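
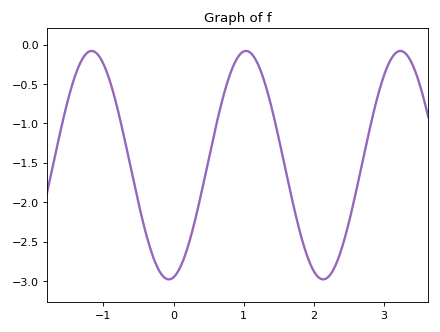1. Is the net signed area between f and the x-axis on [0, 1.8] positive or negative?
negative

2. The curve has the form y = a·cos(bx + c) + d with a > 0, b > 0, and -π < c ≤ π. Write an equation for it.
y = 1.45cos(2.9x - 3) - 1.53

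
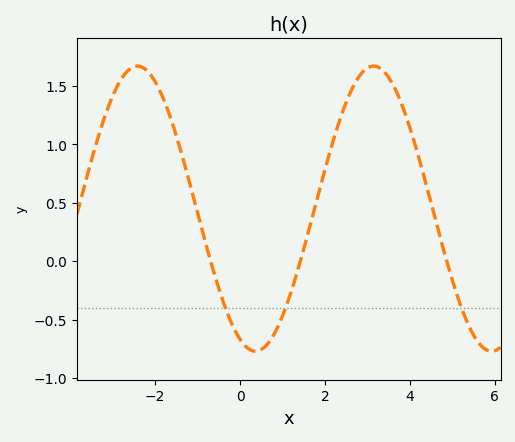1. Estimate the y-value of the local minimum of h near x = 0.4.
-0.75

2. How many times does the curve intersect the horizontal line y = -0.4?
3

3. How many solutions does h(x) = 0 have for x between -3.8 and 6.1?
3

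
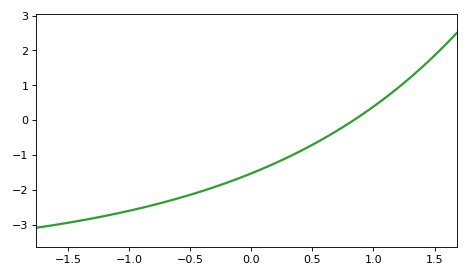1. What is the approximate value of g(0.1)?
-1.38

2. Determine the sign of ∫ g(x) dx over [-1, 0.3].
negative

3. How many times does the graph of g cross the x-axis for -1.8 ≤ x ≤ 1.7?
1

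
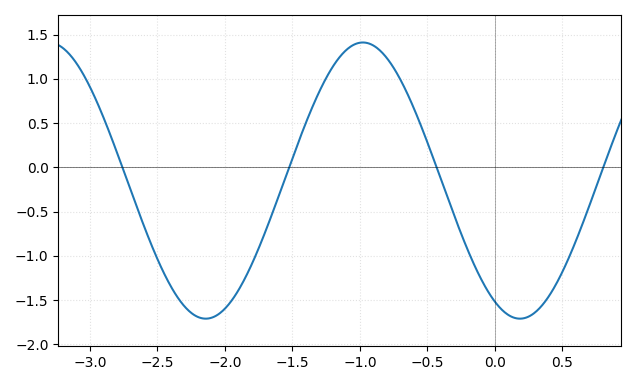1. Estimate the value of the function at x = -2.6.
-0.65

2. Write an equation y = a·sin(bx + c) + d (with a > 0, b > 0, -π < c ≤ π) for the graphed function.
y = 1.56sin(2.7x - 2.1) - 0.15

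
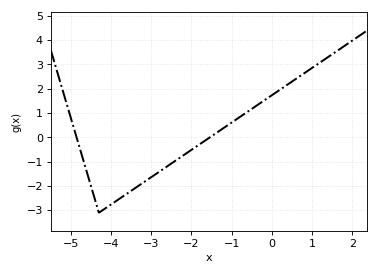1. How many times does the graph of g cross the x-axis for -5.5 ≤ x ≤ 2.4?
2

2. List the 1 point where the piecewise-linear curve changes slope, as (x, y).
(-4.3, -3.1)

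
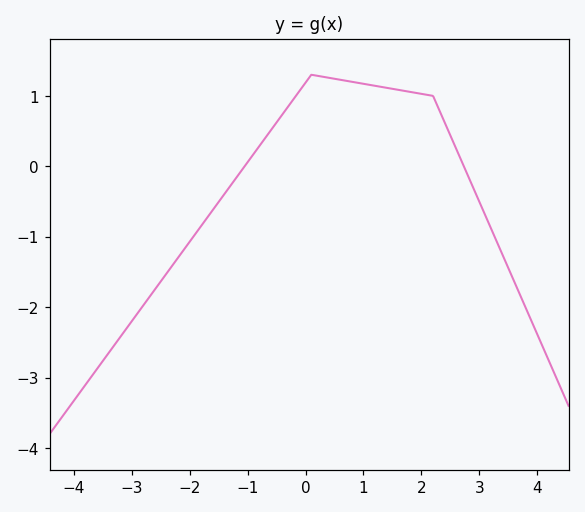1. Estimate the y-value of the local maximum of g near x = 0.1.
1.3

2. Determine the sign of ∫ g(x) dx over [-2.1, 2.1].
positive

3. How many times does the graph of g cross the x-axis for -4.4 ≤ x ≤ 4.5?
2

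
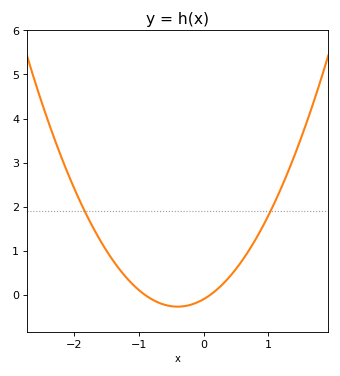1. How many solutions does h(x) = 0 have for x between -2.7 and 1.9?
2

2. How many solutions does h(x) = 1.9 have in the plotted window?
2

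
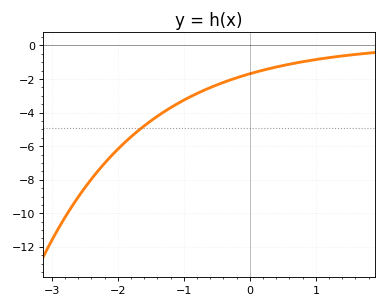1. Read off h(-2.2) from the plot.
-7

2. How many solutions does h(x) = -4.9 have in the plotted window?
1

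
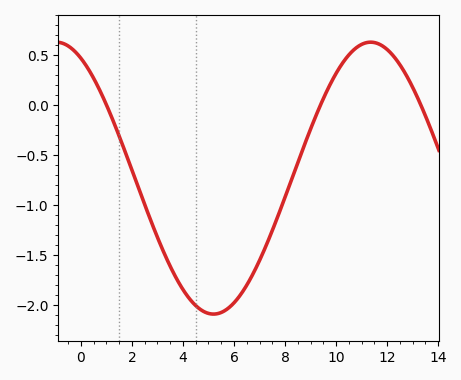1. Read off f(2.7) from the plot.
-1.13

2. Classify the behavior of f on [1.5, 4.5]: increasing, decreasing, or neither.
decreasing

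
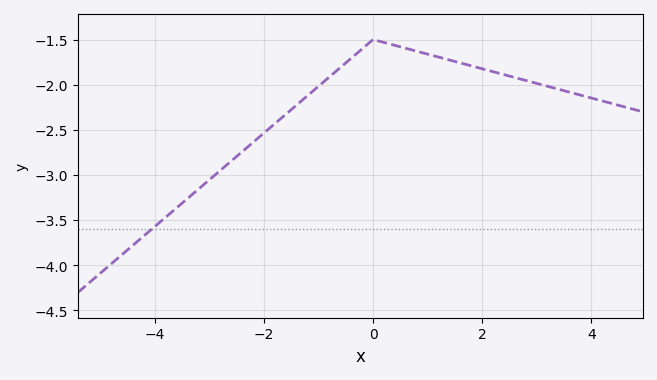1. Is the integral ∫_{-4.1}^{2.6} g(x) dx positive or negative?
negative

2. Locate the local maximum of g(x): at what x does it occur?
-0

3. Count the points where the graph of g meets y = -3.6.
1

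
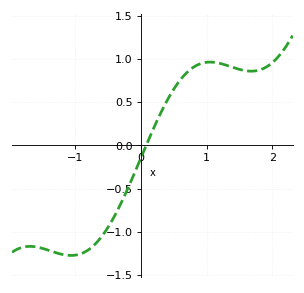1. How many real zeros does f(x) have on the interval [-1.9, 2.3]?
1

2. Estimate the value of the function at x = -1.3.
-1.25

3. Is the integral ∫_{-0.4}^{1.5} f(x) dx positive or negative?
positive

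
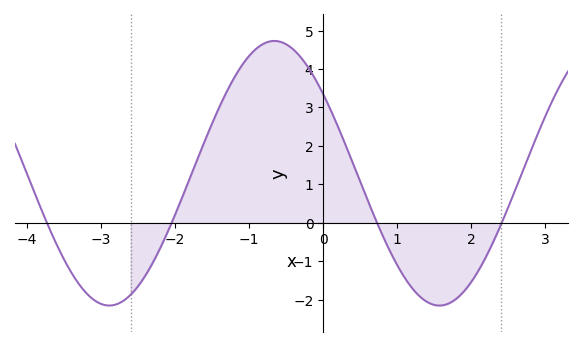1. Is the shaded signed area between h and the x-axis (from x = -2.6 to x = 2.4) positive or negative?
positive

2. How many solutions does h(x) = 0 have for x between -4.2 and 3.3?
4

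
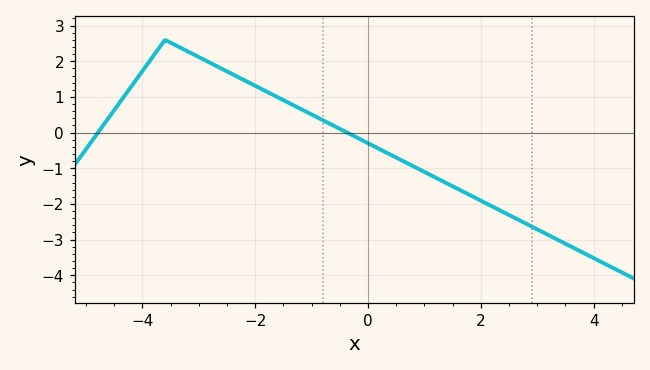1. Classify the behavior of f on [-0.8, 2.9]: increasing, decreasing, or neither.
decreasing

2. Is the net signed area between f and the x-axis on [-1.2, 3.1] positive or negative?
negative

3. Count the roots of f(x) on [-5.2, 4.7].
2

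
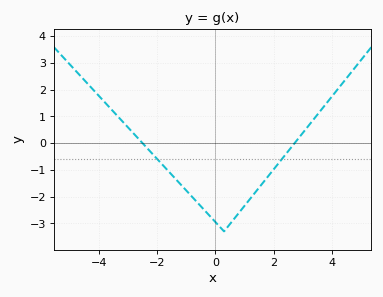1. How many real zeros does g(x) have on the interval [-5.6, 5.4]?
2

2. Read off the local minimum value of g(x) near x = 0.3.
-3.3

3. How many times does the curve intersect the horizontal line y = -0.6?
2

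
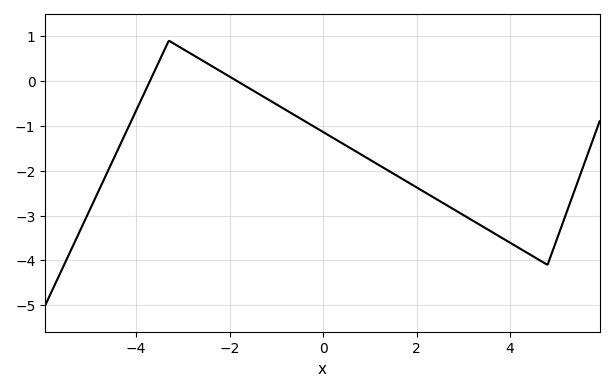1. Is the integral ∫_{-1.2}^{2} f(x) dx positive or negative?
negative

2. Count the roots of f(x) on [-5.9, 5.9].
2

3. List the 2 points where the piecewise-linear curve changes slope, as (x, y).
(-3.3, 0.9); (4.8, -4.1)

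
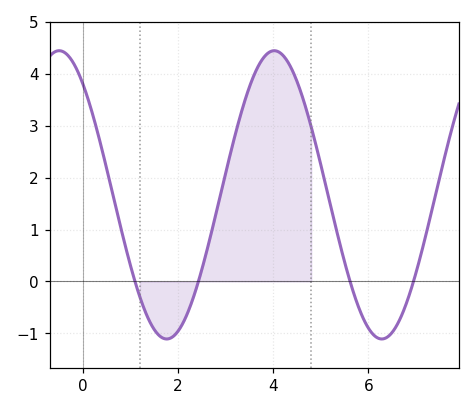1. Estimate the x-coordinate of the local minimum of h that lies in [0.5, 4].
1.8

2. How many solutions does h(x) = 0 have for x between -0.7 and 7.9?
4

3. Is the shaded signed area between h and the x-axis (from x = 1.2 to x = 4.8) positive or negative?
positive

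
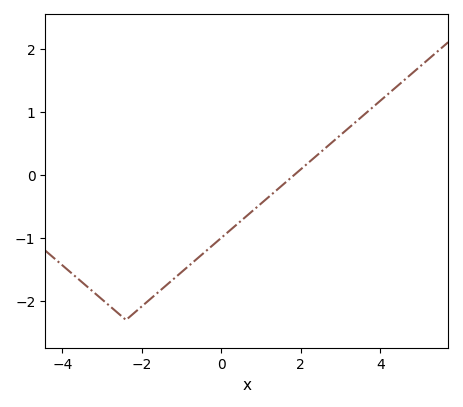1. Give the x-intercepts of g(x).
1.84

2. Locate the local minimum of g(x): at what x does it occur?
-2.4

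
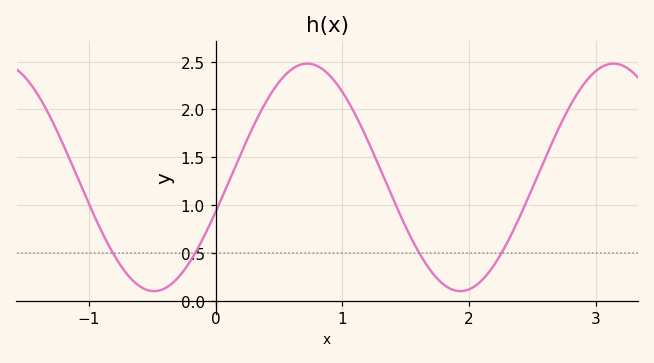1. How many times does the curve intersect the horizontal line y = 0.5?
4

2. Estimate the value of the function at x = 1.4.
1.05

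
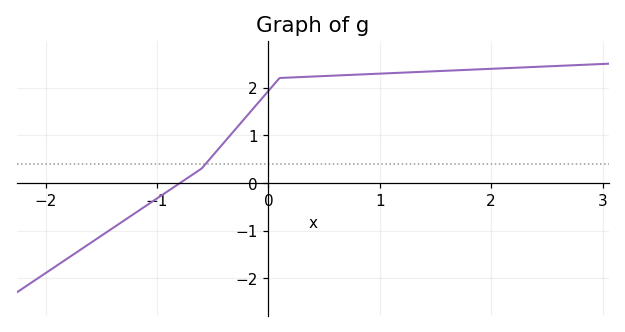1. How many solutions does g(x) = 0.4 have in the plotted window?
1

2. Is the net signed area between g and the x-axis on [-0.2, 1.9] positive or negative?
positive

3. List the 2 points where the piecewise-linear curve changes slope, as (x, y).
(-0.6, 0.3); (0.1, 2.2)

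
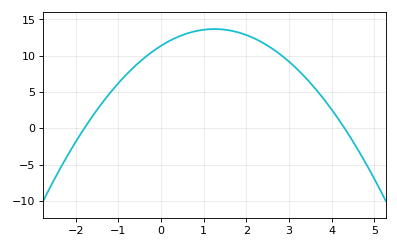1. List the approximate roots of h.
-1.8, 4.4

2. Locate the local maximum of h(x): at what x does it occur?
1.2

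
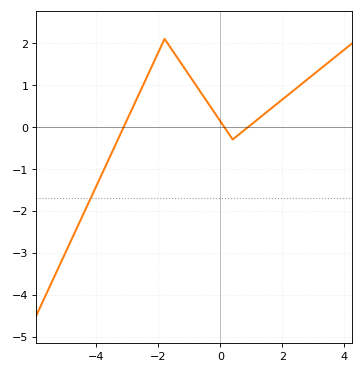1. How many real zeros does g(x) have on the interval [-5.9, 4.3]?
3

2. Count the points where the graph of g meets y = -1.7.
1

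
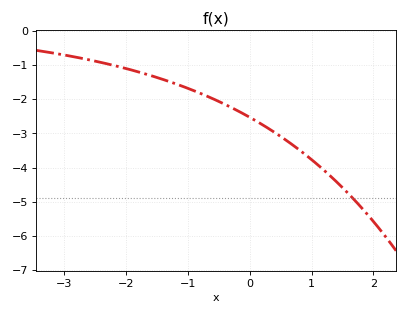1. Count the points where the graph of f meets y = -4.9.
1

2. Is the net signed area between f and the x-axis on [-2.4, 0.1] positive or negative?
negative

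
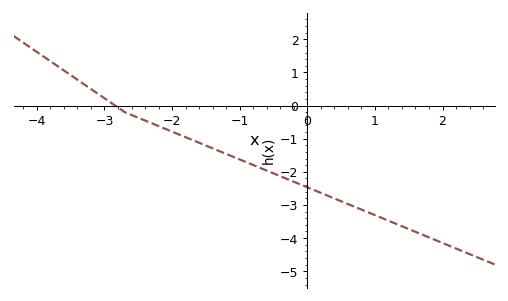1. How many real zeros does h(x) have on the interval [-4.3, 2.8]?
1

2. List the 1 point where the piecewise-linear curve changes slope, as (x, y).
(-2.7, -0.2)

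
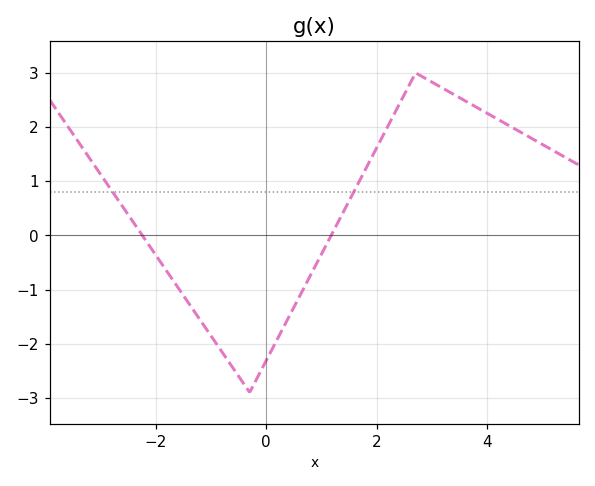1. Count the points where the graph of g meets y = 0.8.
2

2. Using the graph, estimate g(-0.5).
-2.6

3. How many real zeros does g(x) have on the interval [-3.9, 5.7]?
2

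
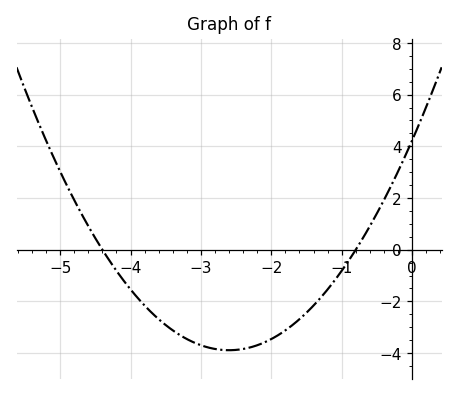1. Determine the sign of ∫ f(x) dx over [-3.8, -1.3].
negative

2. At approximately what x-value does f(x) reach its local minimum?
-2.6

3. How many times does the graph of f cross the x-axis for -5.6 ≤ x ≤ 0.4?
2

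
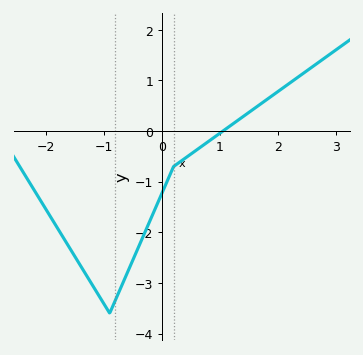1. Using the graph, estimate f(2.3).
1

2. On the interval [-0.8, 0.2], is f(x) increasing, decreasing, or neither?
increasing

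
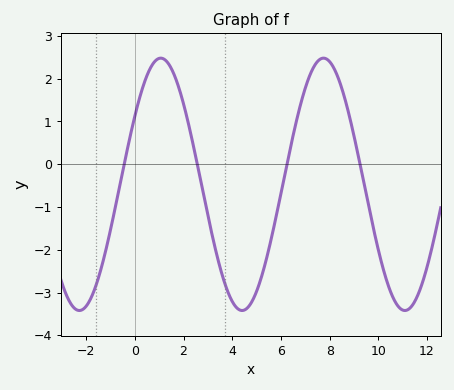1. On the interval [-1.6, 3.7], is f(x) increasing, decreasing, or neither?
neither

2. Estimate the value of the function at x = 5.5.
-1.99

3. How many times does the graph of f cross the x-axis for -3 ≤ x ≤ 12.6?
4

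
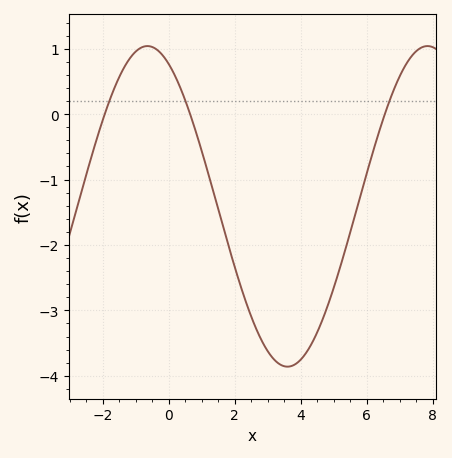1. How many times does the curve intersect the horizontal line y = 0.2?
3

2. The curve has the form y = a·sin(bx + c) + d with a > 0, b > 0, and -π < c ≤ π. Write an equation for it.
y = 2.45sin(0.74x + 2) - 1.41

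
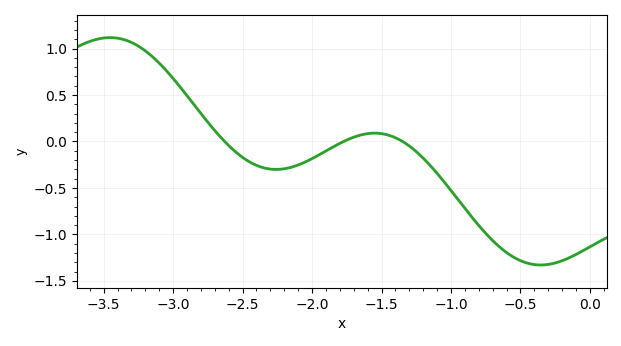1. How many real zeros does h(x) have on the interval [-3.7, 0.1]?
3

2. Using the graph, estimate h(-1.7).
0.05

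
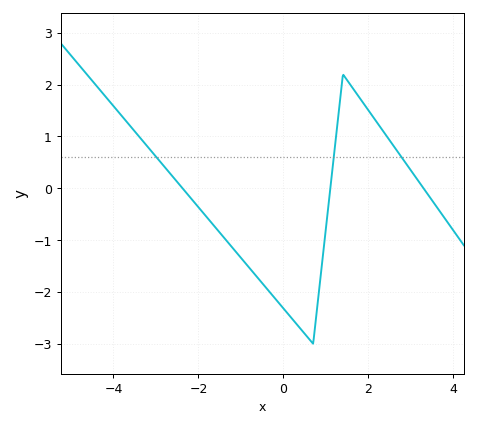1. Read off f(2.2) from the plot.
1.3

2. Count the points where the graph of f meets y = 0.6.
3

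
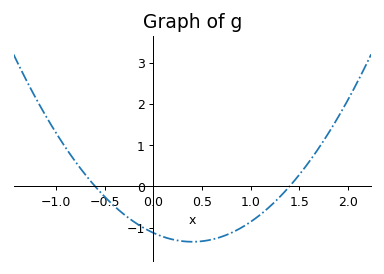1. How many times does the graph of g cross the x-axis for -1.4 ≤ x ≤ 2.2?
2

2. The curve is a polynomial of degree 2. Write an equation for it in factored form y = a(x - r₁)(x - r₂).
y = 1.34(x + 0.6)(x - 1.4)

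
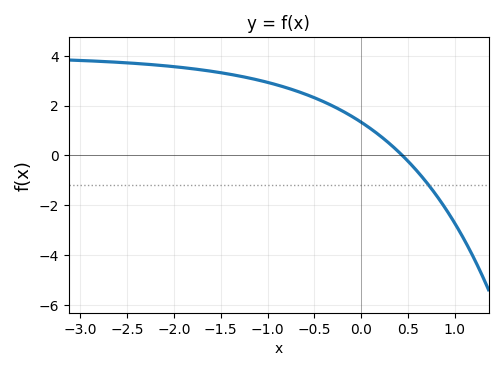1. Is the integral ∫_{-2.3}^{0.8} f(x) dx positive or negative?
positive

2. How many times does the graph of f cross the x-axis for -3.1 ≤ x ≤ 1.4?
1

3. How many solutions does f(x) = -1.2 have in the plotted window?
1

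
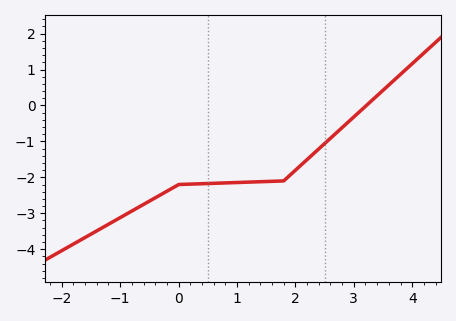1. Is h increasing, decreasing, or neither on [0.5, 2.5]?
increasing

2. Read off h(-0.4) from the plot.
-2.6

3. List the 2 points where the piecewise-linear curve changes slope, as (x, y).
(0, -2.2); (1.8, -2.1)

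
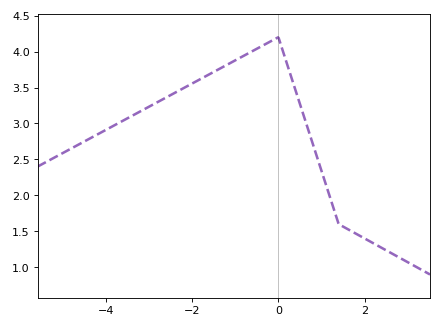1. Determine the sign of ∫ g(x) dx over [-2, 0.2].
positive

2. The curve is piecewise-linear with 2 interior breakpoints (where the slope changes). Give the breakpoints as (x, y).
(0, 4.2); (1.4, 1.6)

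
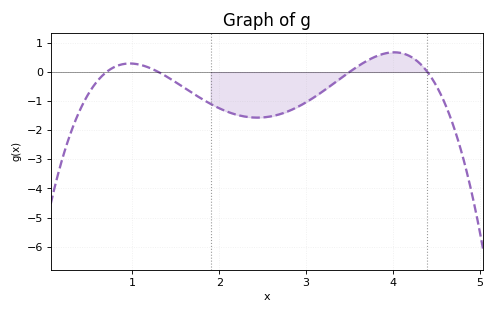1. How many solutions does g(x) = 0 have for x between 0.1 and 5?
4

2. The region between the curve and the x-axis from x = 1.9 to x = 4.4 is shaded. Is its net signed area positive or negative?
negative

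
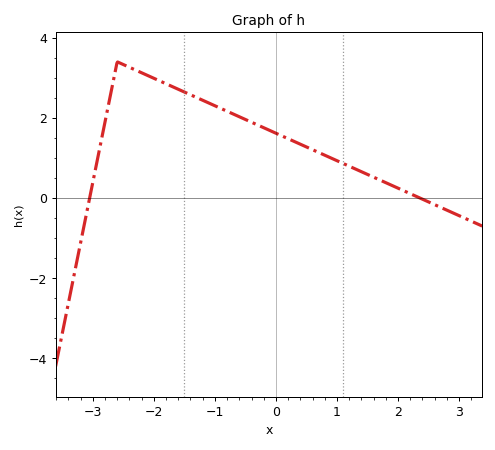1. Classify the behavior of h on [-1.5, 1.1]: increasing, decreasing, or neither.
decreasing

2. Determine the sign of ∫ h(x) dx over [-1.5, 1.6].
positive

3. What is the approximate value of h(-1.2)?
2.4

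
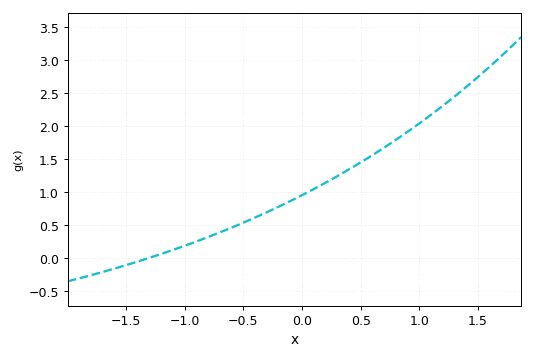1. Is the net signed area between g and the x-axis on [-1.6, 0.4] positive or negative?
positive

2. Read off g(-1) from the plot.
0.182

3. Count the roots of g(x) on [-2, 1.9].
1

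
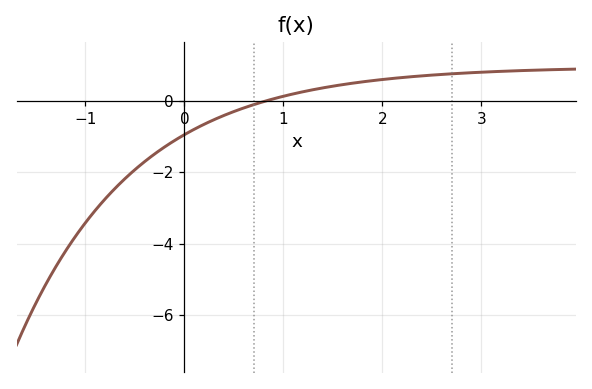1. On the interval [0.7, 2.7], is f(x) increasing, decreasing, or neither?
increasing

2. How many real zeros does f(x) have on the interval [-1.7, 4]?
1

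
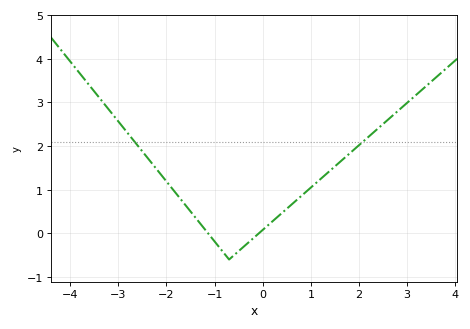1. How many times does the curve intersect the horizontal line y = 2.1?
2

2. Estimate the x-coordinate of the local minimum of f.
-0.6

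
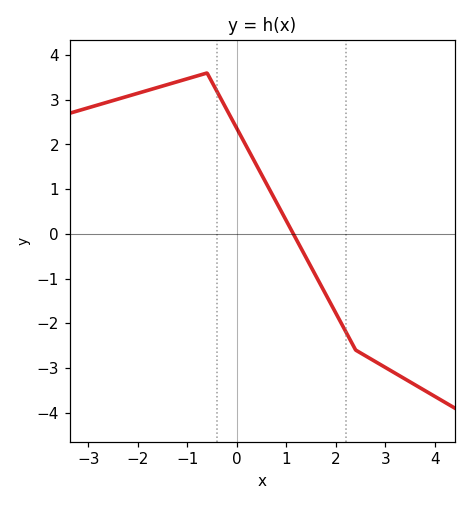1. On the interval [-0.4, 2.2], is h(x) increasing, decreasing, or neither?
decreasing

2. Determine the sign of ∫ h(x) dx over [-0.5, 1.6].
positive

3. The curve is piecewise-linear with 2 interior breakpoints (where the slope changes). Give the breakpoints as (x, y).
(-0.6, 3.6); (2.4, -2.6)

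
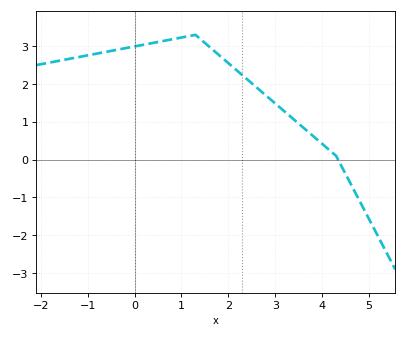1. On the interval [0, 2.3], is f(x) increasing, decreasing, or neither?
neither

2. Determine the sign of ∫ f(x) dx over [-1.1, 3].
positive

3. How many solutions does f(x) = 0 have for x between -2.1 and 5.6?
1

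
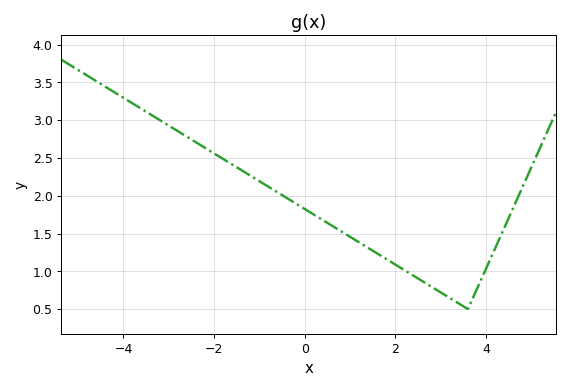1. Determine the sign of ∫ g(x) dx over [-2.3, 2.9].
positive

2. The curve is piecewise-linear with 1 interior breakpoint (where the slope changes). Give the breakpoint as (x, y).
(3.6, 0.5)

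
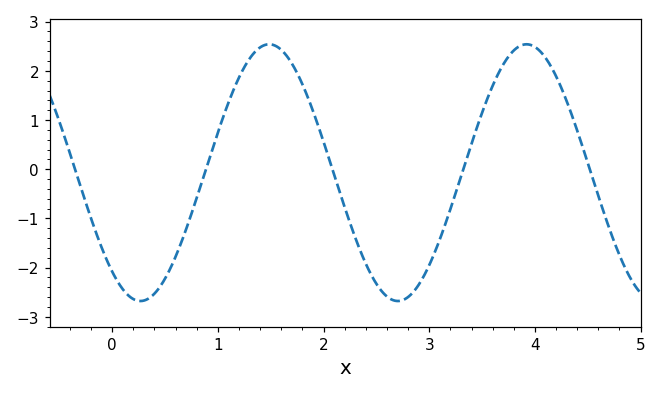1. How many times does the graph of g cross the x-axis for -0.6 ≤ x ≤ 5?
5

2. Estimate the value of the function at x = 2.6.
-2.59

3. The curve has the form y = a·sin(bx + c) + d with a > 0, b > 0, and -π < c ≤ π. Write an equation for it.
y = 2.61sin(2.58x - 2.26) - 0.07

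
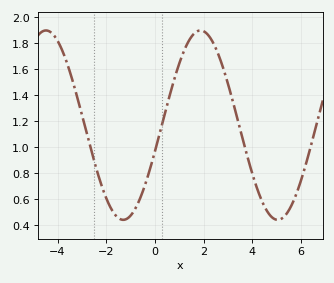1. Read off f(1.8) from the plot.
1.9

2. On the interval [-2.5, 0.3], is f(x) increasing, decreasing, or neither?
neither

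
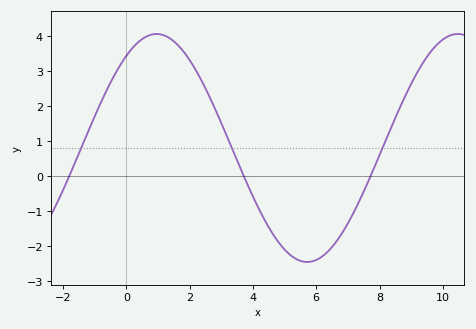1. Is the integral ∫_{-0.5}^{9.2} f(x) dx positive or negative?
positive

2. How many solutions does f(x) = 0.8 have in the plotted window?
3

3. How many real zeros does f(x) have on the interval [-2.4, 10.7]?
3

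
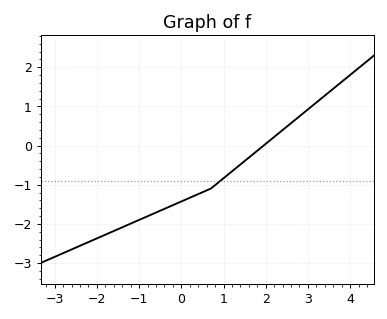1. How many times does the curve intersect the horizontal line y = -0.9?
1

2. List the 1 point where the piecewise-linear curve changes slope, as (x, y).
(0.7, -1.1)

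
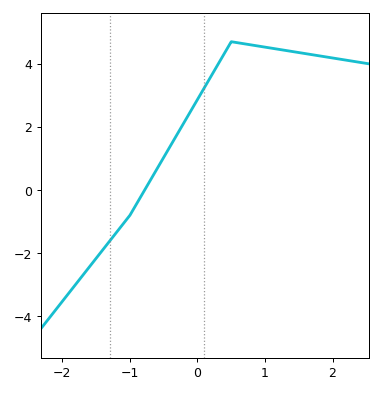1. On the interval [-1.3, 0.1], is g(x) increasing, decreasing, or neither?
increasing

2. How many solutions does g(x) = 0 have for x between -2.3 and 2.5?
1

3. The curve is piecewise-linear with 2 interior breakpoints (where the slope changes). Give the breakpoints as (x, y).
(-1, -0.8); (0.5, 4.7)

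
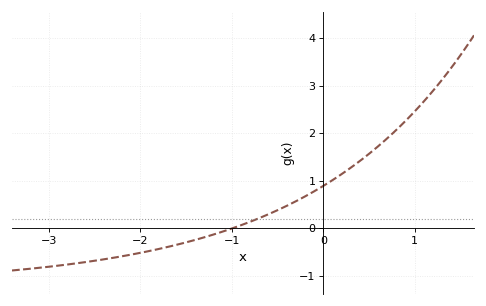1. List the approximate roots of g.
-1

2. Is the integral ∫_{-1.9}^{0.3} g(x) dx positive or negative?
positive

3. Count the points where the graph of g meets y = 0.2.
1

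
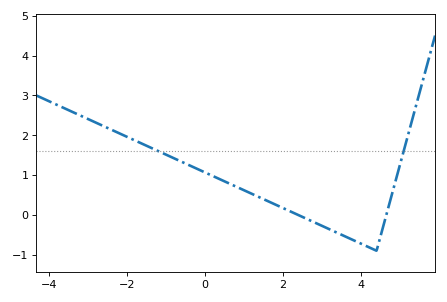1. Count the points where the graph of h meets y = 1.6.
2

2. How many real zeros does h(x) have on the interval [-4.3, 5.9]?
2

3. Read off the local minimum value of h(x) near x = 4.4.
-0.9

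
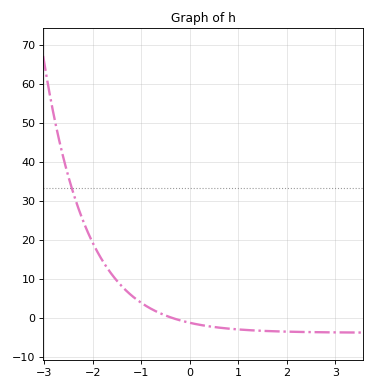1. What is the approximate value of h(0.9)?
-3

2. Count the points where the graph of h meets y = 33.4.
1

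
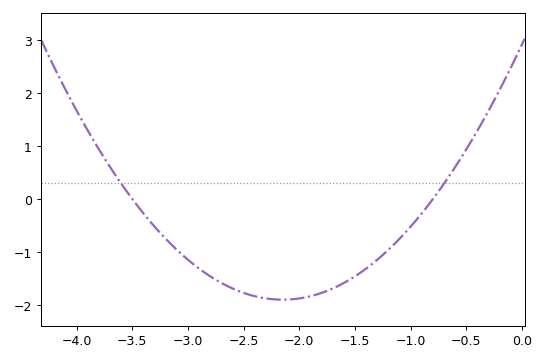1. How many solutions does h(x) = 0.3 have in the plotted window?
2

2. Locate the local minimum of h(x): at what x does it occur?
-2.2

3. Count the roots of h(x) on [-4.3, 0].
2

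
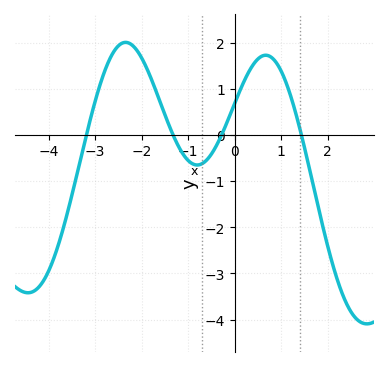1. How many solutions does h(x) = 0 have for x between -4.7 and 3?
4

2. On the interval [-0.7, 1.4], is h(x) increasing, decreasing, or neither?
neither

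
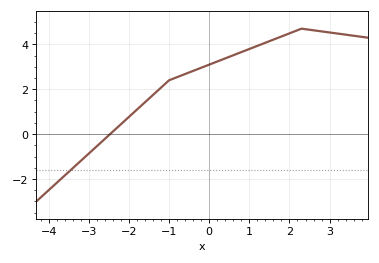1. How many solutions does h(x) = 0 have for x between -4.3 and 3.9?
1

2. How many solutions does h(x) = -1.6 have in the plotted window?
1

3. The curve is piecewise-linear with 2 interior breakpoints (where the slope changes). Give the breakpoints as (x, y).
(-1, 2.4); (2.3, 4.7)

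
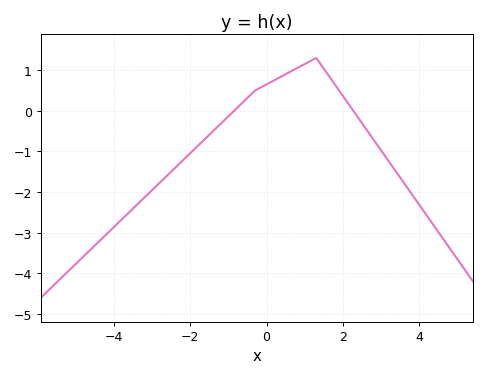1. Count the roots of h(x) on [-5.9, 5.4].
2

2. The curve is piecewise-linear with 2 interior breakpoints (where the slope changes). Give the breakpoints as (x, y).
(-0.3, 0.5); (1.3, 1.3)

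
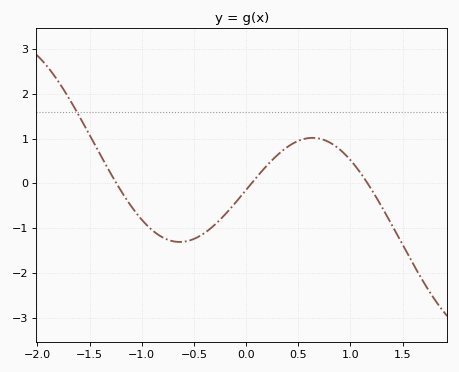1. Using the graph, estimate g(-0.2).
-0.7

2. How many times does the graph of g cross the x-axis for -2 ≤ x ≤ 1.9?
3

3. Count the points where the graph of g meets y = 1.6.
1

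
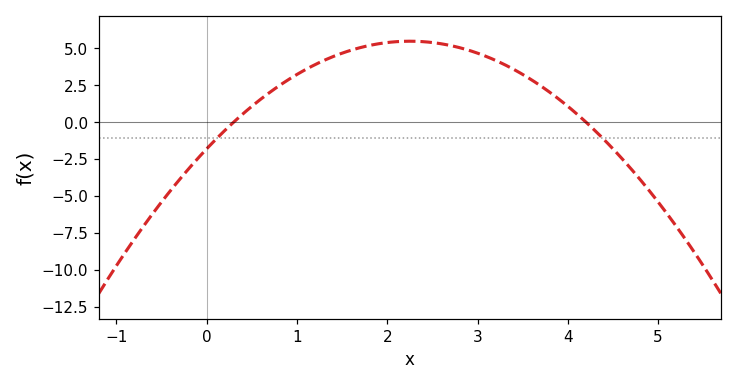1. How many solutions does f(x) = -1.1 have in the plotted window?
2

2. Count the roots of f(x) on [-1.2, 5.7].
2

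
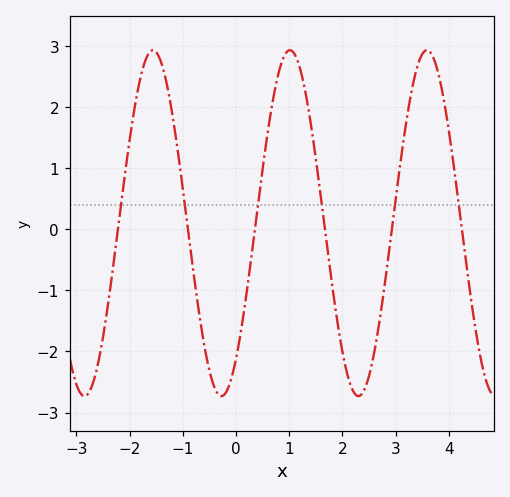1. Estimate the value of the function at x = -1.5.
2.9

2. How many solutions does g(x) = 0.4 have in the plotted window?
6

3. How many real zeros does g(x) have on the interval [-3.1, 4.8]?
6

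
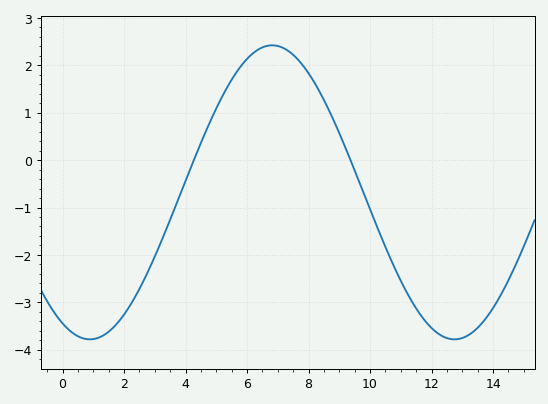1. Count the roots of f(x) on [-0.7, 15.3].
2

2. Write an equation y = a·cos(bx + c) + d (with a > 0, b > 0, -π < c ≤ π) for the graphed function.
y = 3.1cos(0.53x + 2.67) - 0.68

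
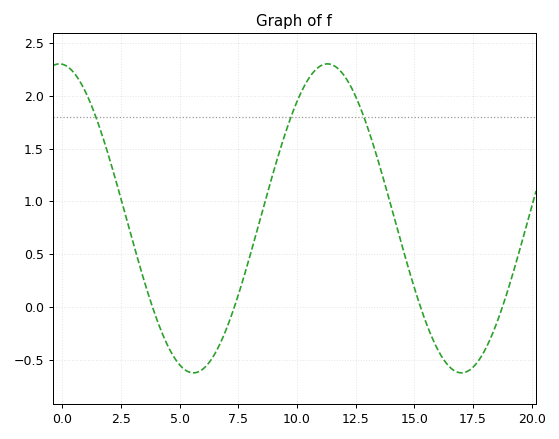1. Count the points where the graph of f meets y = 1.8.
3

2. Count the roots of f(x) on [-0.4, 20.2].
4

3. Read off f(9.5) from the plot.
1.65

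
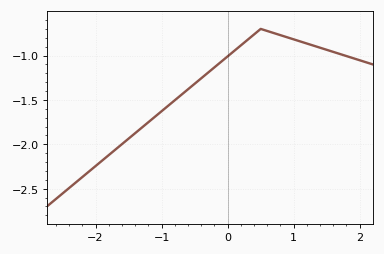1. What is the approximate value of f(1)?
-0.818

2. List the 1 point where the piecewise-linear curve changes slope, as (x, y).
(0.5, -0.7)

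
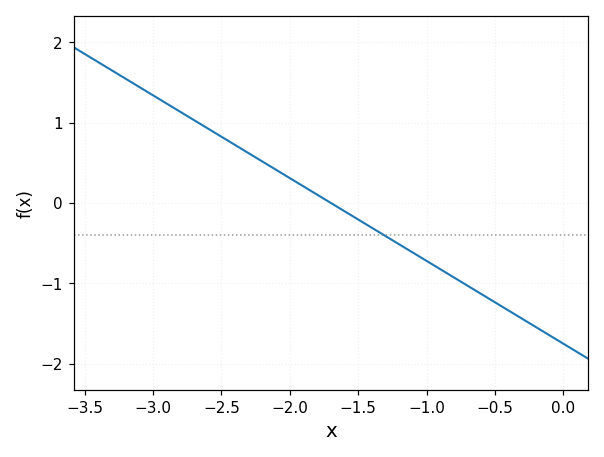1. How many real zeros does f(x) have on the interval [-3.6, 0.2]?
1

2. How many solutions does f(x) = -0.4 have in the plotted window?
1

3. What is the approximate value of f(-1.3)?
-0.412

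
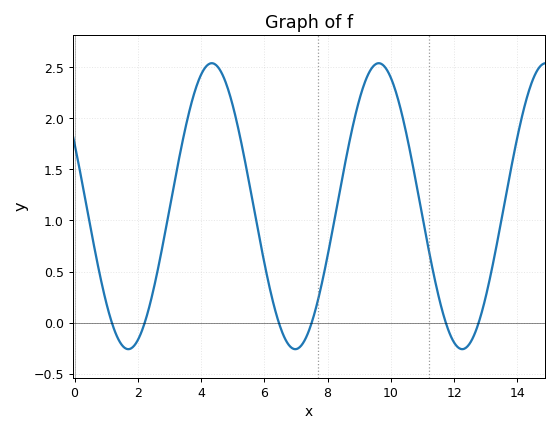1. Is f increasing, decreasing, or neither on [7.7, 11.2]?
neither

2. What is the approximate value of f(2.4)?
0.201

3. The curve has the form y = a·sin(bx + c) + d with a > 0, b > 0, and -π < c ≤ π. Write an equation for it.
y = 1.4sin(1.19x + 2.69) + 1.14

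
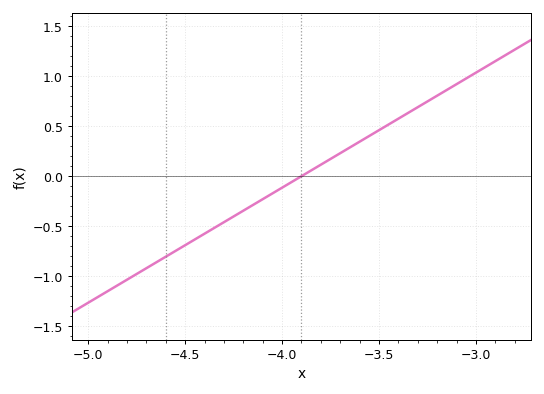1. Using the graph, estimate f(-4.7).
-0.9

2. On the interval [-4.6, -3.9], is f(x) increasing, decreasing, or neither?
increasing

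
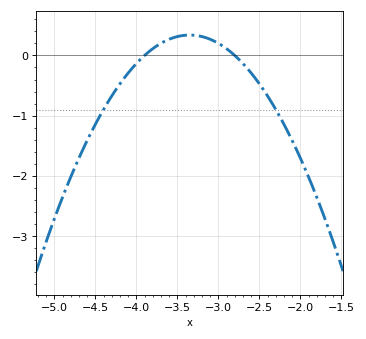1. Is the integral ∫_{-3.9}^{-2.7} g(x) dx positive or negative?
positive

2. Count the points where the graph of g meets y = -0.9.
2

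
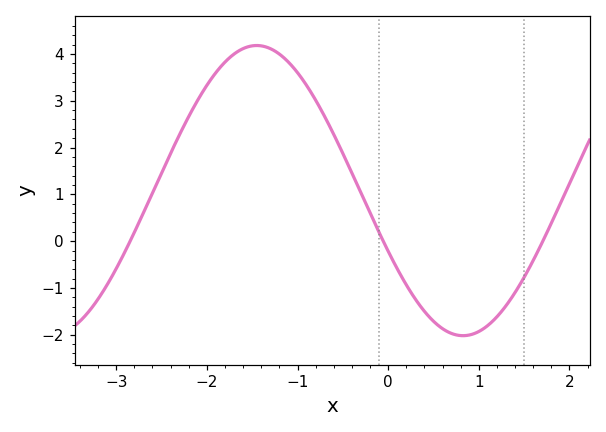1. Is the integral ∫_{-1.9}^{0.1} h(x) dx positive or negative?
positive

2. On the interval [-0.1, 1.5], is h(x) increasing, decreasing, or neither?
neither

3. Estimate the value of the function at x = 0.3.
-1.24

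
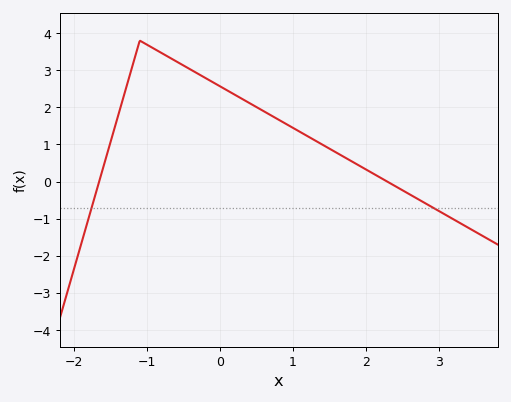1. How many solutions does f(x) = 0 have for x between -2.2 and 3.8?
2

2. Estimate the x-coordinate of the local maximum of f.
-1.1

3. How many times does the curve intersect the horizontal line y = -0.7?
2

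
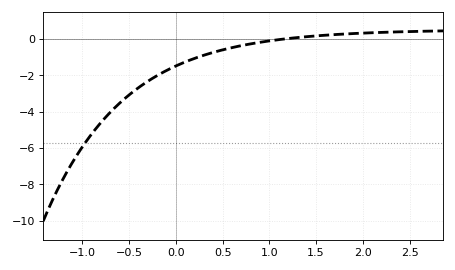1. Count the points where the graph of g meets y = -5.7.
1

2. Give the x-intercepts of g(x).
1.15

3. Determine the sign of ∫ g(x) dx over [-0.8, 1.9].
negative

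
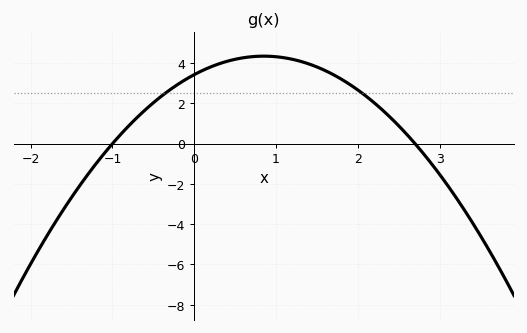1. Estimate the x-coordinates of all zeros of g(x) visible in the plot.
-1, 2.7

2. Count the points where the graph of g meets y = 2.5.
2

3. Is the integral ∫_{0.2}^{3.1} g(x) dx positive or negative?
positive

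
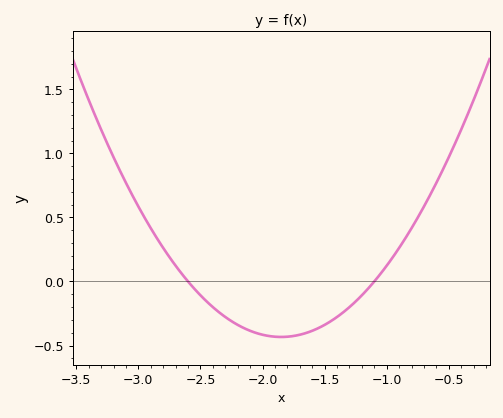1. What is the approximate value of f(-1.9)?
-0.431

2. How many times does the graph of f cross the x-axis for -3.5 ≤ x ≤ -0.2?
2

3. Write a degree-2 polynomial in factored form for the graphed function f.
y = 0.77(x + 2.6)(x + 1.1)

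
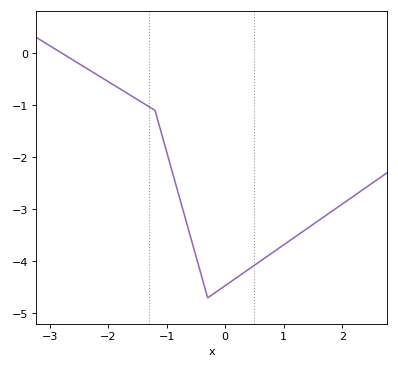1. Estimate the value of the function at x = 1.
-3.68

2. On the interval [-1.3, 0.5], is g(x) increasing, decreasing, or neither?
neither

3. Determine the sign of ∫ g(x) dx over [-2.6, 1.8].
negative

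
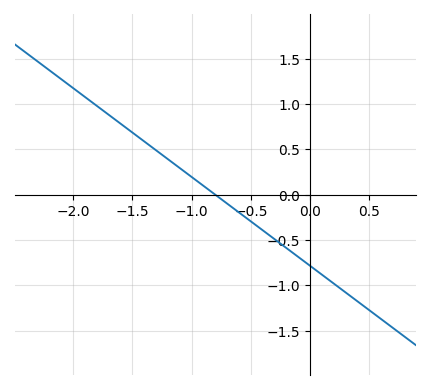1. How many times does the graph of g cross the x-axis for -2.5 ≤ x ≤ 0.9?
1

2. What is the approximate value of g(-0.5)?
-0.3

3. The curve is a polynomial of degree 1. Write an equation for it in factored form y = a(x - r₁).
y = -0.98(x + 0.8)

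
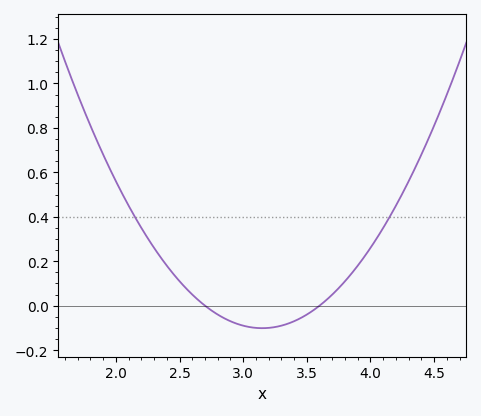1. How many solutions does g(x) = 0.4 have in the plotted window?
2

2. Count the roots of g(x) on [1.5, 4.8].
2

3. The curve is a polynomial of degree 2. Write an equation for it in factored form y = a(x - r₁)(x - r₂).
y = 0.5(x - 2.7)(x - 3.6)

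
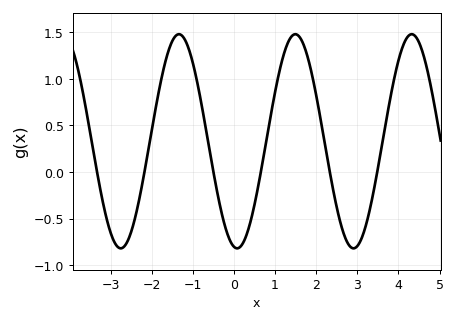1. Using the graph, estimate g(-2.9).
-0.759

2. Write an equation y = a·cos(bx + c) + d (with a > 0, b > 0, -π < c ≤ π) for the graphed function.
y = 1.15cos(2.22x + 2.97) + 0.33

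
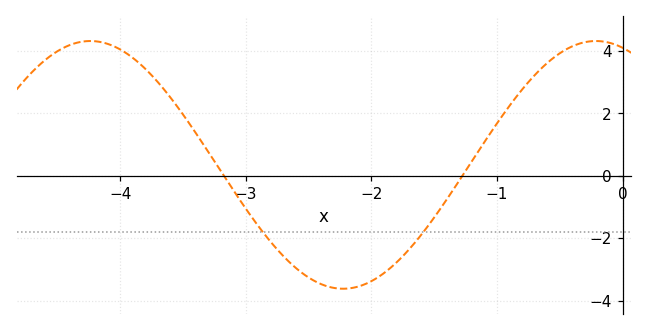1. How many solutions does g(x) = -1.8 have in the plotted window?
2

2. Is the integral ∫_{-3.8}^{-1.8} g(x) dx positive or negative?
negative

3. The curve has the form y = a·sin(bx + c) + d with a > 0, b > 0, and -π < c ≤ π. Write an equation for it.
y = 3.97sin(1.56x + 1.9) + 0.35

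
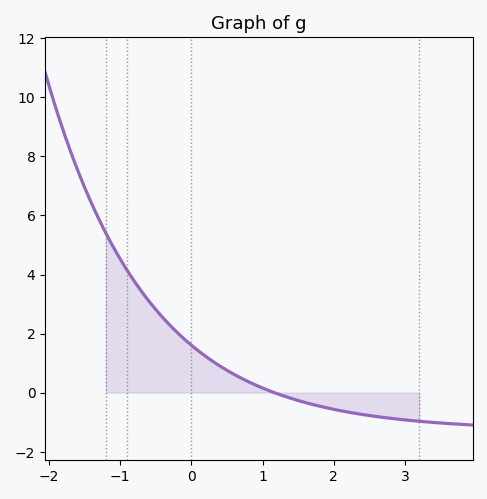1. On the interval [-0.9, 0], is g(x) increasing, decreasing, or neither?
decreasing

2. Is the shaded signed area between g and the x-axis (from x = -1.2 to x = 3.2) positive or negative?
positive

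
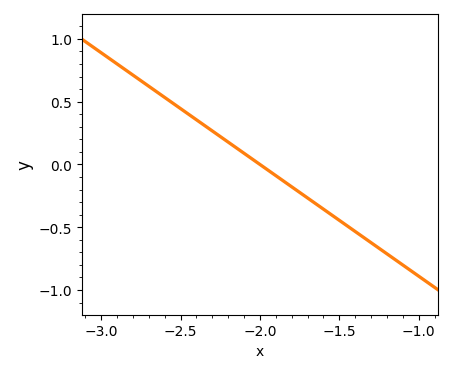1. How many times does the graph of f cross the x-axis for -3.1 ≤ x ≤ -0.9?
1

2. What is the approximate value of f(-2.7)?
0.623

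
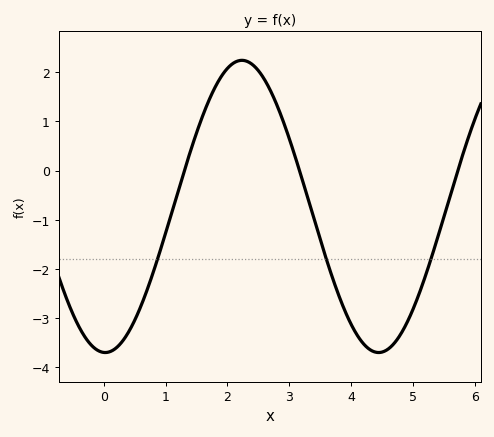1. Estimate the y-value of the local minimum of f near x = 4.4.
-3.7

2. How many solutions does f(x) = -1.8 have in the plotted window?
3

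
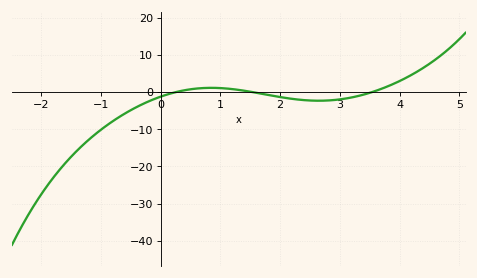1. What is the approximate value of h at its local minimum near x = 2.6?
-2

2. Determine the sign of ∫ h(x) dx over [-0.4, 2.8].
negative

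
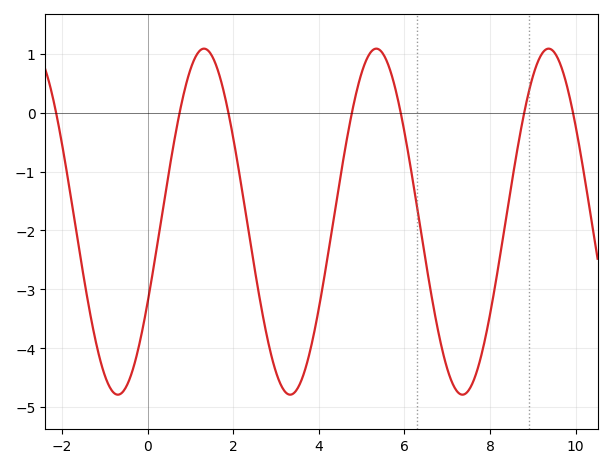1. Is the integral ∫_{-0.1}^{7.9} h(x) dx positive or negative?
negative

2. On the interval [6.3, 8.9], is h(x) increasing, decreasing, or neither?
neither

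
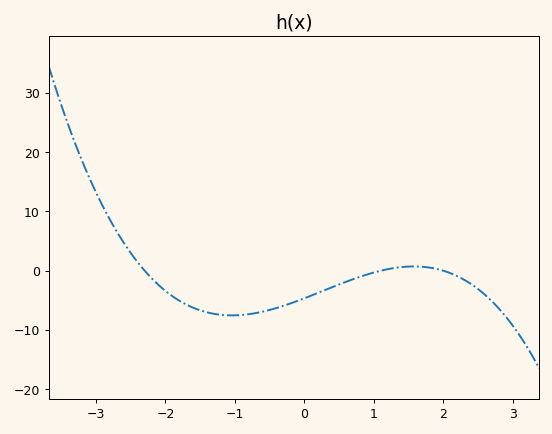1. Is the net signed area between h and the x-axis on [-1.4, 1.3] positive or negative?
negative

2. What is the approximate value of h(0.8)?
-1.03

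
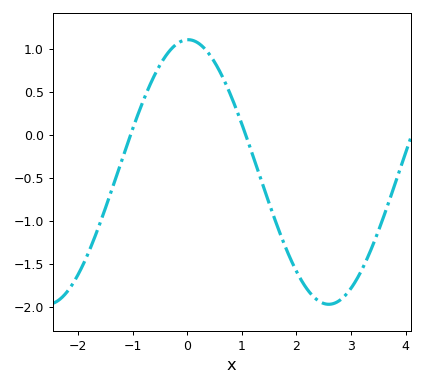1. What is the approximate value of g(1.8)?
-1.31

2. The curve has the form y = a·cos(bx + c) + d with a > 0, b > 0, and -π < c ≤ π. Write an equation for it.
y = 1.54cos(1.22x - 0.02) - 0.43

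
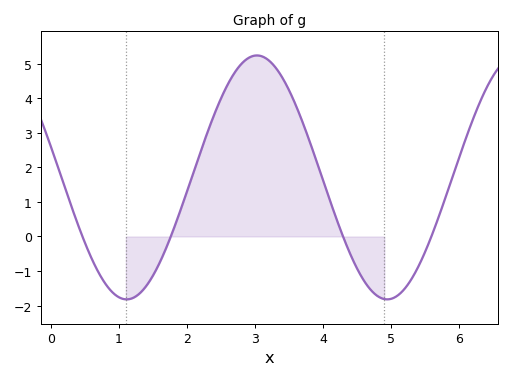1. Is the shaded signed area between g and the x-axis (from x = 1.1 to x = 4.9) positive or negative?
positive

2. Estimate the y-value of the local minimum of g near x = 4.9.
-1.82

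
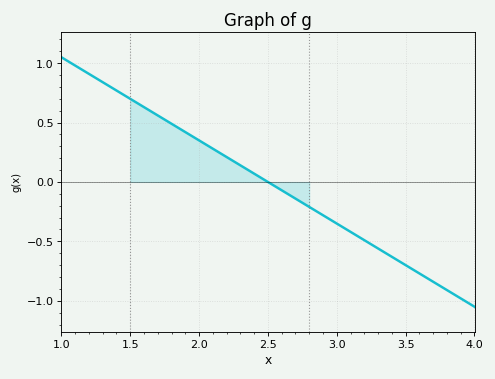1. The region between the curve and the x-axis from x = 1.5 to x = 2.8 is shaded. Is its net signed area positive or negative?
positive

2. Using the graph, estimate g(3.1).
-0.42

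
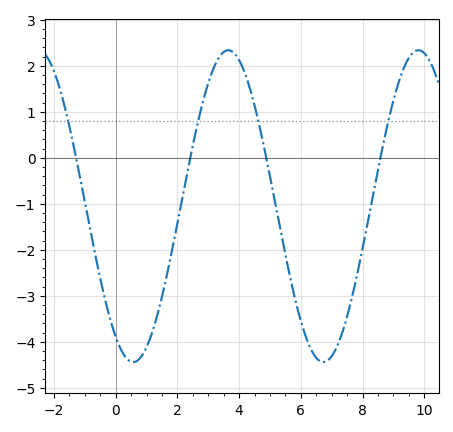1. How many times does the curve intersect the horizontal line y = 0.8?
4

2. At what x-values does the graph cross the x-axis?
-1.2, 2.4, 4.8, 8.6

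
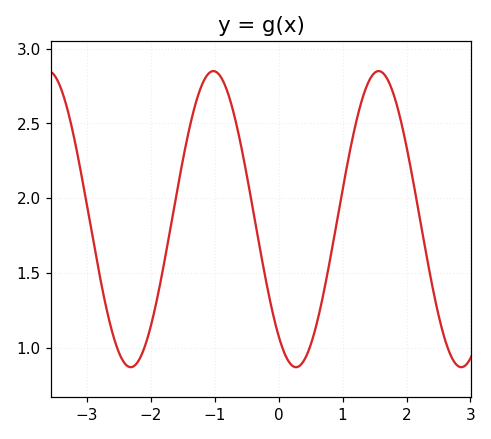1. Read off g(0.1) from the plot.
0.955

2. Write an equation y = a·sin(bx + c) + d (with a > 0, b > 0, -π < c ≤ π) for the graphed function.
y = 0.99sin(2.43x - 2.23) + 1.86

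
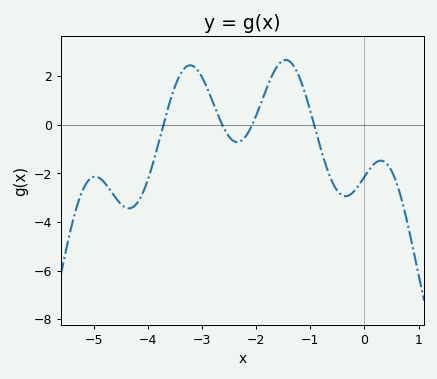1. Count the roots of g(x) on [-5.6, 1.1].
4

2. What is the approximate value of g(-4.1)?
-2.8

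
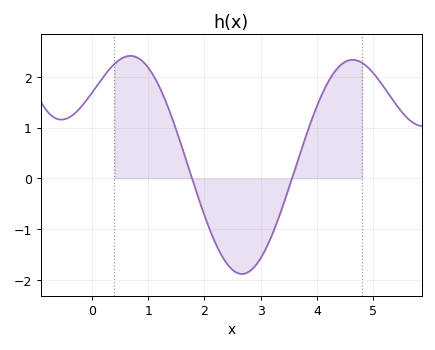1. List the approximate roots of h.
1.8, 3.6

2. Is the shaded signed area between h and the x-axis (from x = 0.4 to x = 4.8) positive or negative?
positive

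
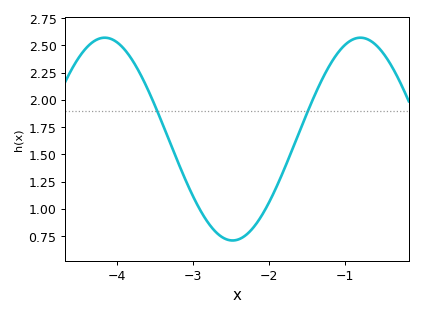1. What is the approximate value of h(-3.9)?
2.46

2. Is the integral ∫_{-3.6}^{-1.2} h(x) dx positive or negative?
positive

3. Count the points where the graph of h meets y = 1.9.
2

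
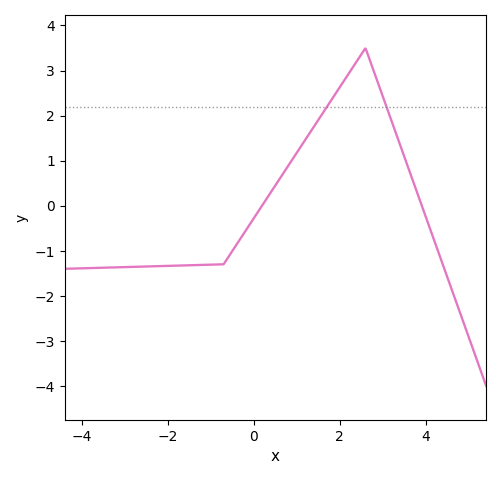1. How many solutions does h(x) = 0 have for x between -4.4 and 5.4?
2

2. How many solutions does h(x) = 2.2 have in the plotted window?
2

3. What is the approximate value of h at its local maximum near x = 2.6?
3.5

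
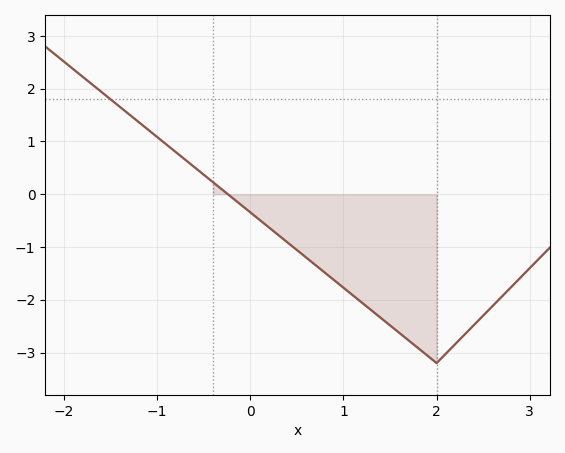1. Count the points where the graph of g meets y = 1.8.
1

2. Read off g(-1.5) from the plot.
1.8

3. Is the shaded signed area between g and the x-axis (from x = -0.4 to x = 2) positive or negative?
negative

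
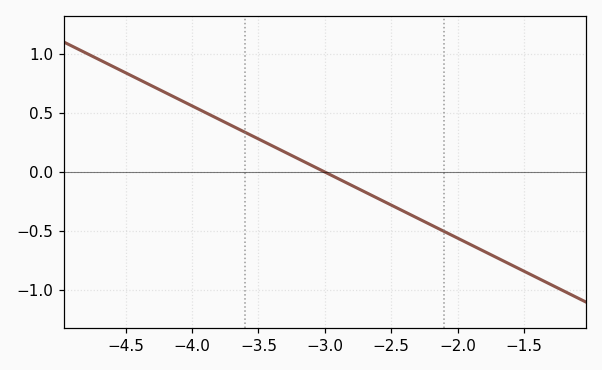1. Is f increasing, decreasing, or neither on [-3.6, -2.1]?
decreasing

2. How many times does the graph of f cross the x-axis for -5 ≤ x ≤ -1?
1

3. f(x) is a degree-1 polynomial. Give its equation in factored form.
y = -0.56(x + 3)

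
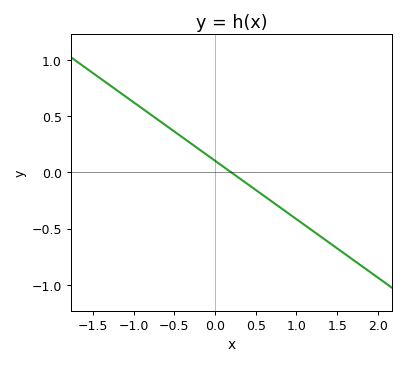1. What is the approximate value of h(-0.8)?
0.5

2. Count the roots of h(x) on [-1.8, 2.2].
1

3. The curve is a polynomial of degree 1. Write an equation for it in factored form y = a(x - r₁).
y = -0.52(x - 0.2)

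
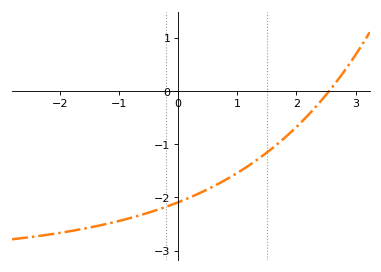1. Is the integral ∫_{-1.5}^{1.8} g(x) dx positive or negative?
negative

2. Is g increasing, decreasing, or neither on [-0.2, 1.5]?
increasing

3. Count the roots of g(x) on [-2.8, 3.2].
1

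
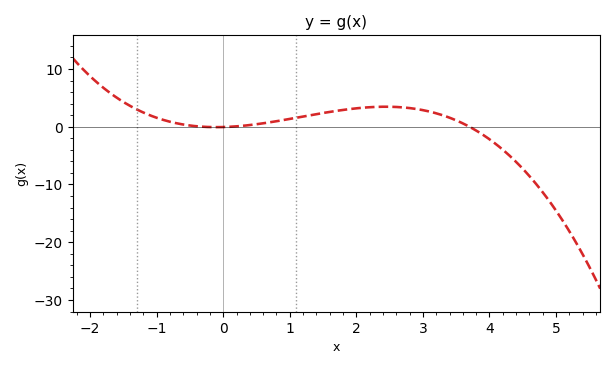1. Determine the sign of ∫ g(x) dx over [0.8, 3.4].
positive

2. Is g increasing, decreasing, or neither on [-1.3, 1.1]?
neither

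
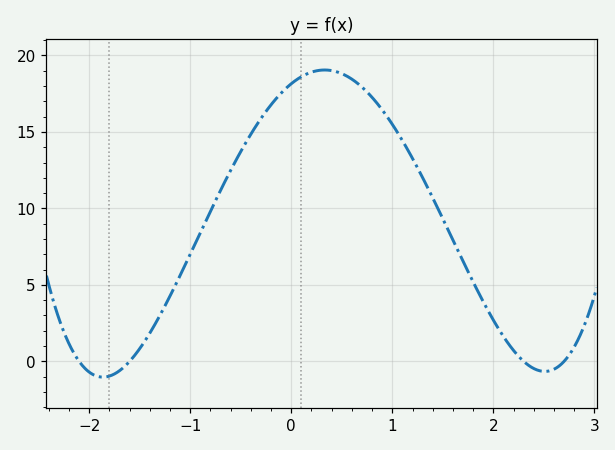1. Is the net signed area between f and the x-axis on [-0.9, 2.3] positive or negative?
positive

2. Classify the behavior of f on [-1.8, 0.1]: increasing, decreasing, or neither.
increasing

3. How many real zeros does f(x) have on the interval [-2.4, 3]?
4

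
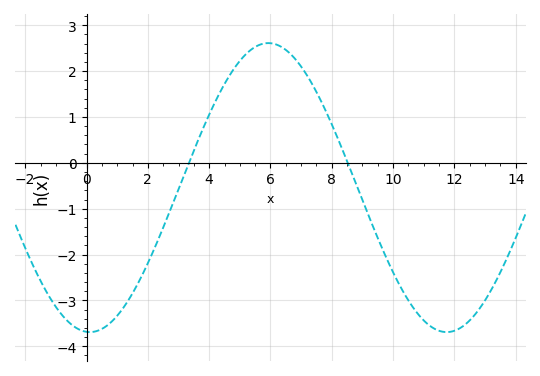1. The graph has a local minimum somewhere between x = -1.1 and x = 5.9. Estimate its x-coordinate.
0.114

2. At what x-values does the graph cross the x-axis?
3.34, 8.52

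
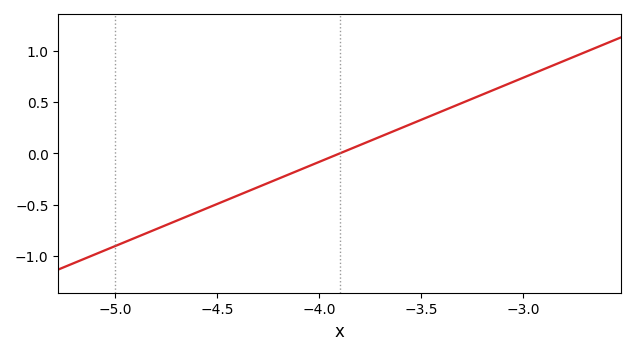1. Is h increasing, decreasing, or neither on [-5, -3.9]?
increasing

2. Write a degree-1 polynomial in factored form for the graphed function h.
y = 0.82(x + 3.9)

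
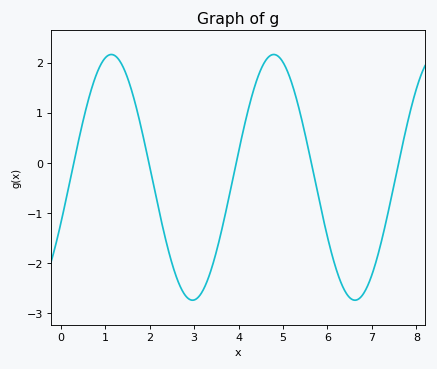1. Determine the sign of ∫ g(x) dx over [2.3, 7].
negative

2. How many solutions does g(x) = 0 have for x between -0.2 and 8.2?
5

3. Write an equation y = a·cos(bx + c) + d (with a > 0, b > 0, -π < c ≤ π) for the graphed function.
y = 2.45cos(1.72x - 1.96) - 0.29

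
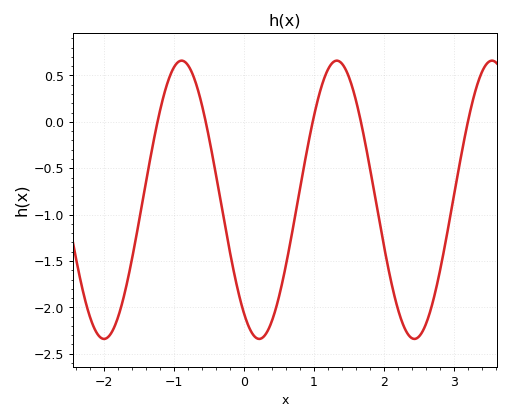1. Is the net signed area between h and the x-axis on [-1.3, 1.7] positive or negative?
negative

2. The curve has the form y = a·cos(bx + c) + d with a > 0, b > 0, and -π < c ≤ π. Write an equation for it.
y = 1.5cos(2.8x + 2.5) - 0.84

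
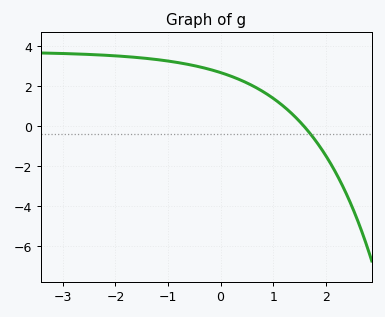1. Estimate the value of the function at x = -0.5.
3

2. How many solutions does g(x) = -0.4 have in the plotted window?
1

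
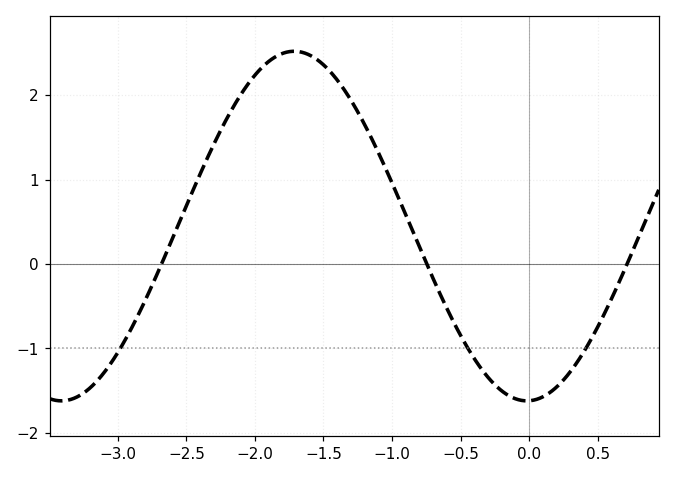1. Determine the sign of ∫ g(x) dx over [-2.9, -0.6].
positive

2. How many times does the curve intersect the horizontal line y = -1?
3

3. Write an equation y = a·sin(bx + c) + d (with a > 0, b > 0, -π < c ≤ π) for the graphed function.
y = 2.07sin(1.85x - 1.54) + 0.45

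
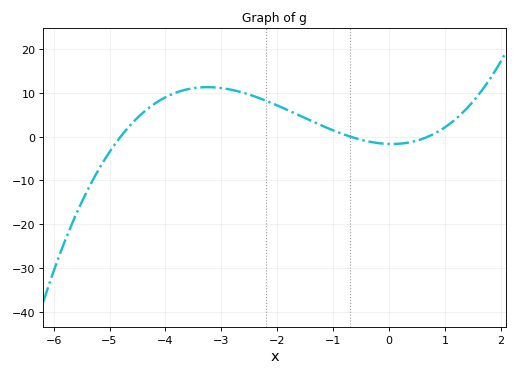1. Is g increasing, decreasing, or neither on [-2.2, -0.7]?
decreasing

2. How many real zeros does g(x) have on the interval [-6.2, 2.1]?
3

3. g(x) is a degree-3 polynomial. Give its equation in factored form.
y = 0.72(x + 4.8)(x + 0.7)(x - 0.7)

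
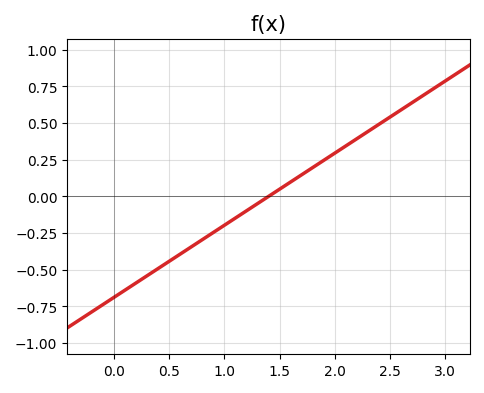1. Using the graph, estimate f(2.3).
0.441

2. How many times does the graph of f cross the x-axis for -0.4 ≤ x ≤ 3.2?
1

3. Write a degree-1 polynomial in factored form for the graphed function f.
y = 0.49(x - 1.4)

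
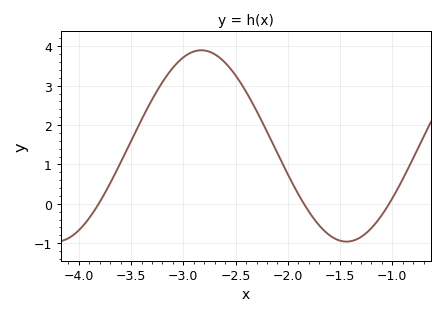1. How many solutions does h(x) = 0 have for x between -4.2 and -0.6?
3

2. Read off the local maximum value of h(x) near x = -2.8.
3.9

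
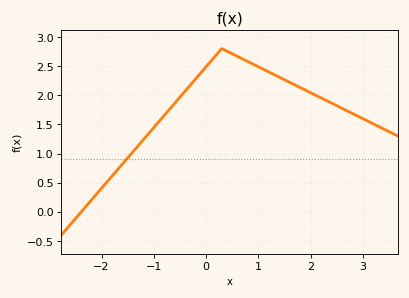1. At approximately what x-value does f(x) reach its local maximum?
0.3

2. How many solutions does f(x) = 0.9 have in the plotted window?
1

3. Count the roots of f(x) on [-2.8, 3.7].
1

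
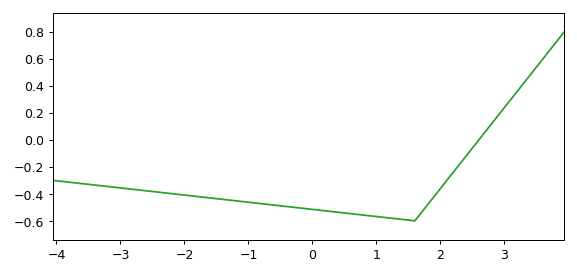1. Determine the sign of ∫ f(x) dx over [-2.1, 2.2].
negative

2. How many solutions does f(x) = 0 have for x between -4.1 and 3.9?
1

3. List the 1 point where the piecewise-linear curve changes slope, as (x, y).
(1.6, -0.6)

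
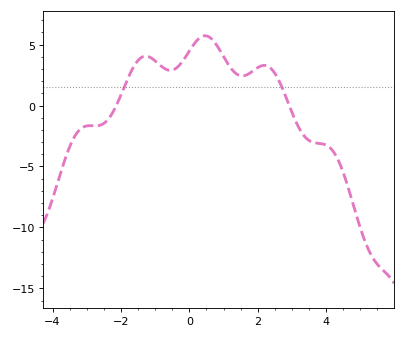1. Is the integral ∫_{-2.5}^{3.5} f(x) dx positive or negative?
positive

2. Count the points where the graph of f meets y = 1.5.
2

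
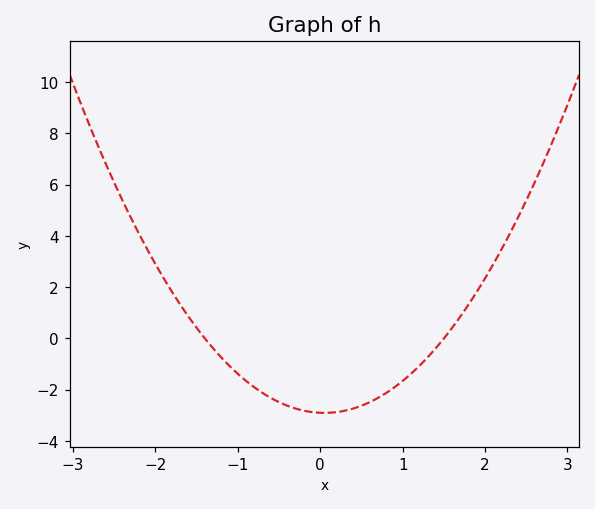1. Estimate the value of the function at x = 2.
2.35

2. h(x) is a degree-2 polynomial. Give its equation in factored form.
y = 1.38(x + 1.4)(x - 1.5)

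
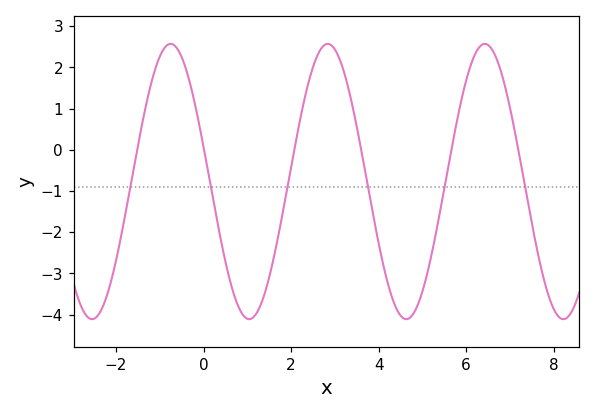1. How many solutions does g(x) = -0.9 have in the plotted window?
6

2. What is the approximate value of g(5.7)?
0.213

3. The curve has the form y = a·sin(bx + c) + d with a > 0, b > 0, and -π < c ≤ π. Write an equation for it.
y = 3.34sin(1.75x + 2.89) - 0.77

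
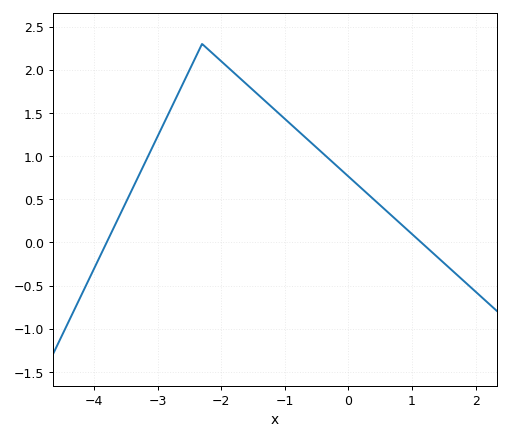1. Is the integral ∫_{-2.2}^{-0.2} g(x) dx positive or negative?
positive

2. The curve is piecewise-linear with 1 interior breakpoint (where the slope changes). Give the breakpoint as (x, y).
(-2.3, 2.3)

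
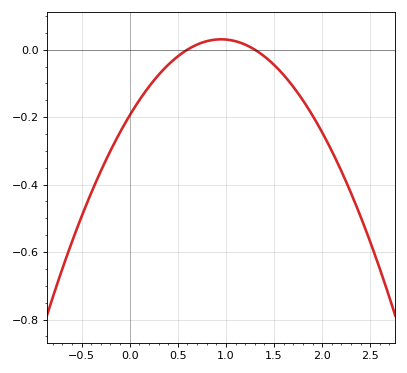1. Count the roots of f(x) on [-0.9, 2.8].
2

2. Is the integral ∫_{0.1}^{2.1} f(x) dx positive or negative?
negative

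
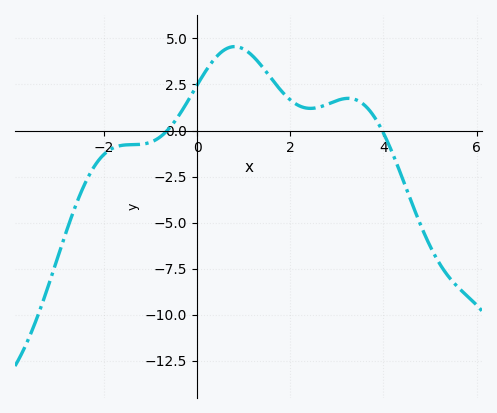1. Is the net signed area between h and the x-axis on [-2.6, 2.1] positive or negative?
positive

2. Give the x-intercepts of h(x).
-0.6, 4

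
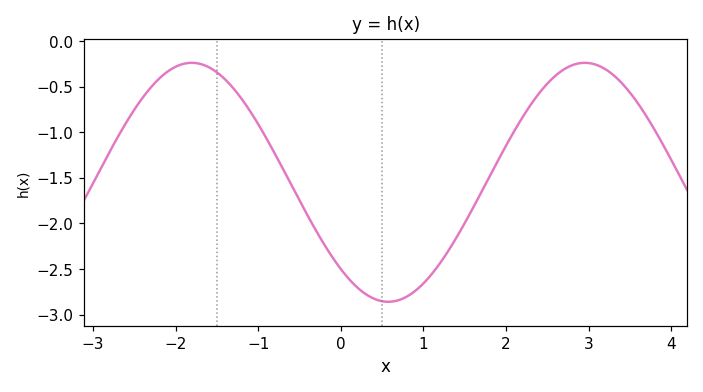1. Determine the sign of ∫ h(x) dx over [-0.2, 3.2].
negative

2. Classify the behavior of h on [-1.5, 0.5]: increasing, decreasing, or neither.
decreasing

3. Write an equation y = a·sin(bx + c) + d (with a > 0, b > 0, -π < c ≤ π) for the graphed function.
y = 1.31sin(1.32x - 2.33) - 1.55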